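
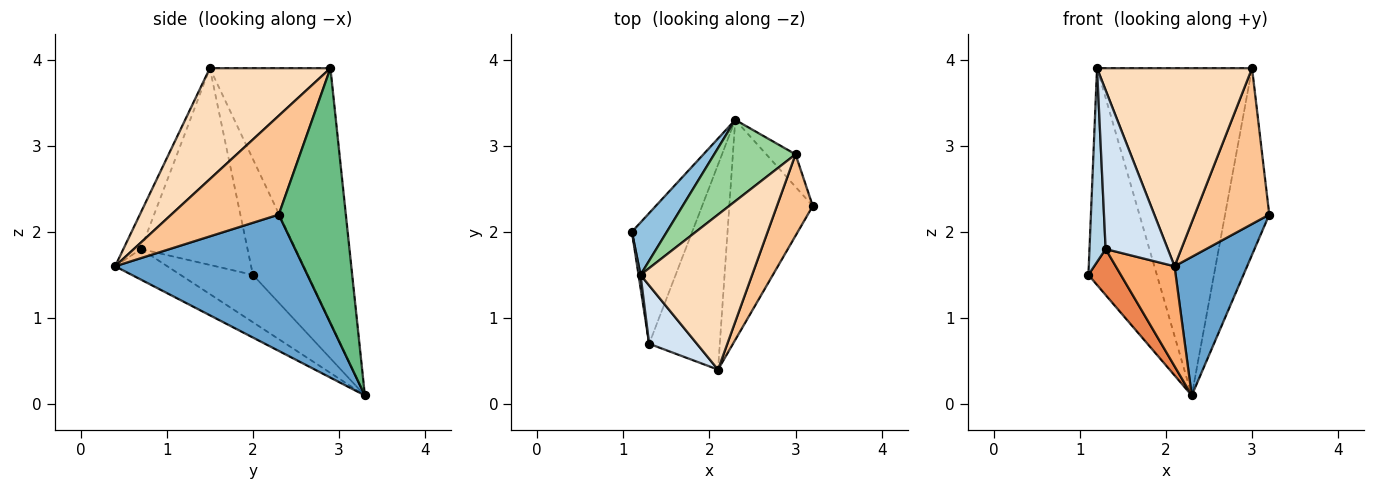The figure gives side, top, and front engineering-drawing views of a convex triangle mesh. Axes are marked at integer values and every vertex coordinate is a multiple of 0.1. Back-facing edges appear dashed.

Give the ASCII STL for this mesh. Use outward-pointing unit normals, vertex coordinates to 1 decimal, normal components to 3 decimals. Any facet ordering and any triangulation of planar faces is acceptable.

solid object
 facet normal 0.810 -0.312 -0.496
  outer loop
   vertex 2.3 3.3 0.1
   vertex 3.2 2.3 2.2
   vertex 2.1 0.4 1.6
  endloop
 endfacet
 facet normal -0.614 0.767 0.185
  outer loop
   vertex 1.2 1.5 3.9
   vertex 2.3 3.3 0.1
   vertex 1.1 2.0 1.5
  endloop
 endfacet
 facet normal -0.989 -0.150 0.010
  outer loop
   vertex 1.3 0.7 1.8
   vertex 1.2 1.5 3.9
   vertex 1.1 2.0 1.5
  endloop
 endfacet
 facet normal -0.257 -0.907 0.333
  outer loop
   vertex 1.3 0.7 1.8
   vertex 2.1 0.4 1.6
   vertex 1.2 1.5 3.9
  endloop
 endfacet
 facet normal -0.595 -0.267 -0.758
  outer loop
   vertex 1.3 0.7 1.8
   vertex 1.1 2.0 1.5
   vertex 2.3 3.3 0.1
  endloop
 endfacet
 facet normal -0.363 -0.408 -0.838
  outer loop
   vertex 1.3 0.7 1.8
   vertex 2.3 3.3 0.1
   vertex 2.1 0.4 1.6
  endloop
 endfacet
 facet normal 0.788 -0.546 0.285
  outer loop
   vertex 3.0 2.9 3.9
   vertex 2.1 0.4 1.6
   vertex 3.2 2.3 2.2
  endloop
 endfacet
 facet normal 0.522 -0.672 0.526
  outer loop
   vertex 3.0 2.9 3.9
   vertex 1.2 1.5 3.9
   vertex 2.1 0.4 1.6
  endloop
 endfacet
 facet normal 0.831 0.548 -0.095
  outer loop
   vertex 3.0 2.9 3.9
   vertex 3.2 2.3 2.2
   vertex 2.3 3.3 0.1
  endloop
 endfacet
 facet normal -0.602 0.775 0.193
  outer loop
   vertex 3.0 2.9 3.9
   vertex 2.3 3.3 0.1
   vertex 1.2 1.5 3.9
  endloop
 endfacet
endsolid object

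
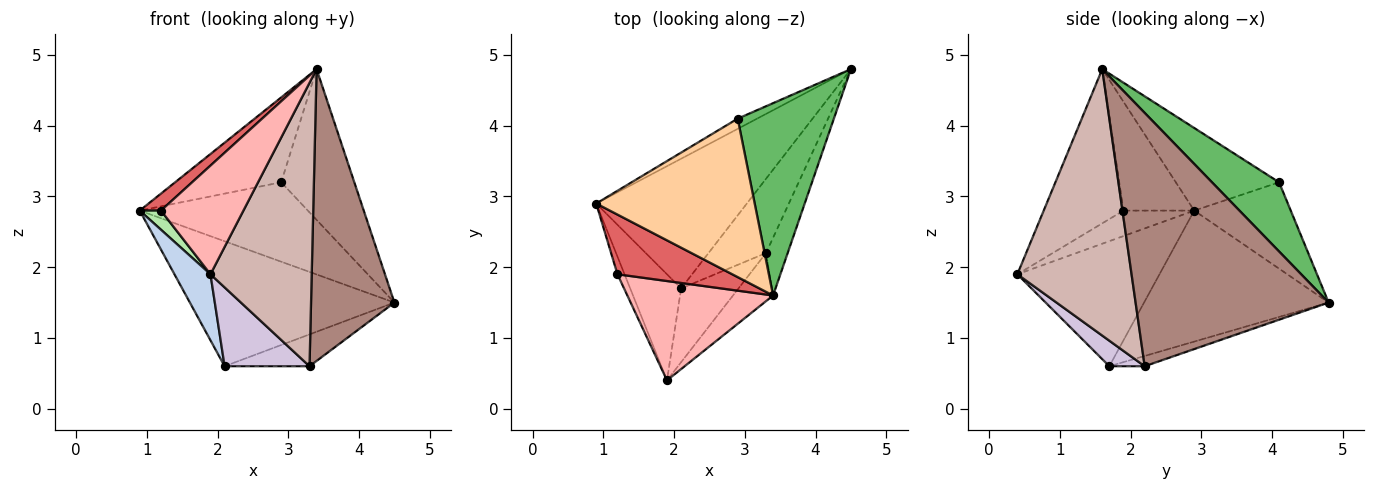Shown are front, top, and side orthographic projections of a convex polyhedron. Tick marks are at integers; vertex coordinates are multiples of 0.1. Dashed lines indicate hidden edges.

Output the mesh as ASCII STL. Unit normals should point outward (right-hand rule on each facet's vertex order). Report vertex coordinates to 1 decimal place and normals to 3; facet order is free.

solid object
 facet normal -0.531 0.588 -0.610
  outer loop
   vertex 2.1 1.7 0.6
   vertex 0.9 2.9 2.8
   vertex 4.5 4.8 1.5
  endloop
 endfacet
 facet normal -0.902 -0.228 -0.367
  outer loop
   vertex 2.1 1.7 0.6
   vertex 1.9 0.4 1.9
   vertex 0.9 2.9 2.8
  endloop
 endfacet
 facet normal -0.495 0.862 -0.111
  outer loop
   vertex 2.9 4.1 3.2
   vertex 4.5 4.8 1.5
   vertex 0.9 2.9 2.8
  endloop
 endfacet
 facet normal -0.418 0.429 0.801
  outer loop
   vertex 2.9 4.1 3.2
   vertex 0.9 2.9 2.8
   vertex 3.4 1.6 4.8
  endloop
 endfacet
 facet normal 0.493 0.537 0.685
  outer loop
   vertex 2.9 4.1 3.2
   vertex 3.4 1.6 4.8
   vertex 4.5 4.8 1.5
  endloop
 endfacet
 facet normal -0.926 -0.278 -0.257
  outer loop
   vertex 1.2 1.9 2.8
   vertex 0.9 2.9 2.8
   vertex 1.9 0.4 1.9
  endloop
 endfacet
 facet normal -0.674 -0.202 0.711
  outer loop
   vertex 1.2 1.9 2.8
   vertex 3.4 1.6 4.8
   vertex 0.9 2.9 2.8
  endloop
 endfacet
 facet normal -0.581 -0.601 0.549
  outer loop
   vertex 1.2 1.9 2.8
   vertex 1.9 0.4 1.9
   vertex 3.4 1.6 4.8
  endloop
 endfacet
 facet normal -0.162 0.389 -0.907
  outer loop
   vertex 3.3 2.2 0.6
   vertex 2.1 1.7 0.6
   vertex 4.5 4.8 1.5
  endloop
 endfacet
 facet normal 0.291 -0.699 -0.654
  outer loop
   vertex 3.3 2.2 0.6
   vertex 1.9 0.4 1.9
   vertex 2.1 1.7 0.6
  endloop
 endfacet
 facet normal 0.915 -0.395 -0.078
  outer loop
   vertex 3.3 2.2 0.6
   vertex 4.5 4.8 1.5
   vertex 3.4 1.6 4.8
  endloop
 endfacet
 facet normal 0.744 -0.659 -0.112
  outer loop
   vertex 3.3 2.2 0.6
   vertex 3.4 1.6 4.8
   vertex 1.9 0.4 1.9
  endloop
 endfacet
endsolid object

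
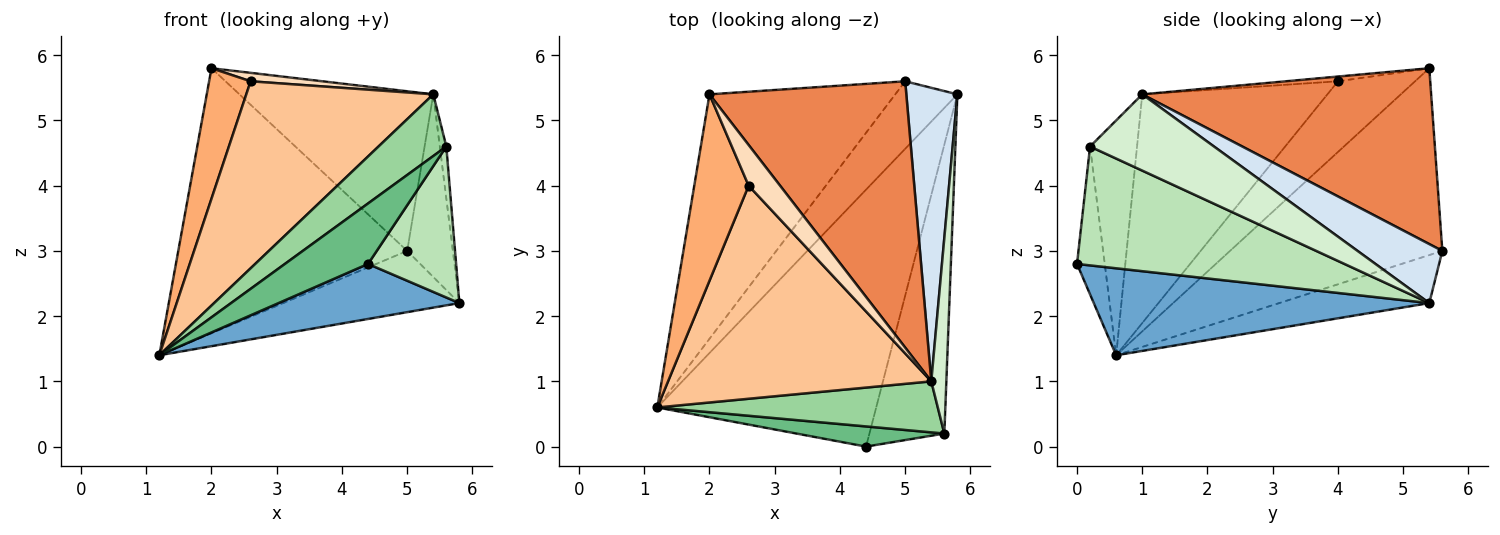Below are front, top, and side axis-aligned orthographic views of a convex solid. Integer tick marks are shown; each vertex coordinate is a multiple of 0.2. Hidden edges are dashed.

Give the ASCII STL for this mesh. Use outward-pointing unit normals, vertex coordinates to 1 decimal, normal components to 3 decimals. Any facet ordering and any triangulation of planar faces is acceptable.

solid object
 facet normal 0.362 -0.195 -0.911
  outer loop
   vertex 4.4 0.0 2.8
   vertex 1.2 0.6 1.4
   vertex 5.8 5.4 2.2
  endloop
 endfacet
 facet normal -0.497 0.583 -0.643
  outer loop
   vertex 5.0 5.6 3.0
   vertex 5.8 5.4 2.2
   vertex 1.2 0.6 1.4
  endloop
 endfacet
 facet normal -0.563 0.607 -0.560
  outer loop
   vertex 5.0 5.6 3.0
   vertex 1.2 0.6 1.4
   vertex 2.0 5.4 5.8
  endloop
 endfacet
 facet normal 0.700 0.377 0.606
  outer loop
   vertex 5.0 5.6 3.0
   vertex 5.4 1.0 5.4
   vertex 5.8 5.4 2.2
  endloop
 endfacet
 facet normal 0.608 0.408 0.681
  outer loop
   vertex 5.0 5.6 3.0
   vertex 2.0 5.4 5.8
   vertex 5.4 1.0 5.4
  endloop
 endfacet
 facet normal -0.729 -0.393 0.561
  outer loop
   vertex 2.6 4.0 5.6
   vertex 2.0 5.4 5.8
   vertex 1.2 0.6 1.4
  endloop
 endfacet
 facet normal -0.547 -0.552 0.629
  outer loop
   vertex 2.6 4.0 5.6
   vertex 1.2 0.6 1.4
   vertex 5.4 1.0 5.4
  endloop
 endfacet
 facet normal -0.146 -0.201 0.969
  outer loop
   vertex 2.6 4.0 5.6
   vertex 5.4 1.0 5.4
   vertex 2.0 5.4 5.8
  endloop
 endfacet
 facet normal -0.302 -0.905 0.302
  outer loop
   vertex 5.6 0.2 4.6
   vertex 1.2 0.6 1.4
   vertex 4.4 0.0 2.8
  endloop
 endfacet
 facet normal -0.471 -0.680 0.562
  outer loop
   vertex 5.6 0.2 4.6
   vertex 5.4 1.0 5.4
   vertex 1.2 0.6 1.4
  endloop
 endfacet
 facet normal 0.815 -0.268 -0.514
  outer loop
   vertex 5.6 0.2 4.6
   vertex 4.4 0.0 2.8
   vertex 5.8 5.4 2.2
  endloop
 endfacet
 facet normal 0.980 0.052 0.193
  outer loop
   vertex 5.6 0.2 4.6
   vertex 5.8 5.4 2.2
   vertex 5.4 1.0 5.4
  endloop
 endfacet
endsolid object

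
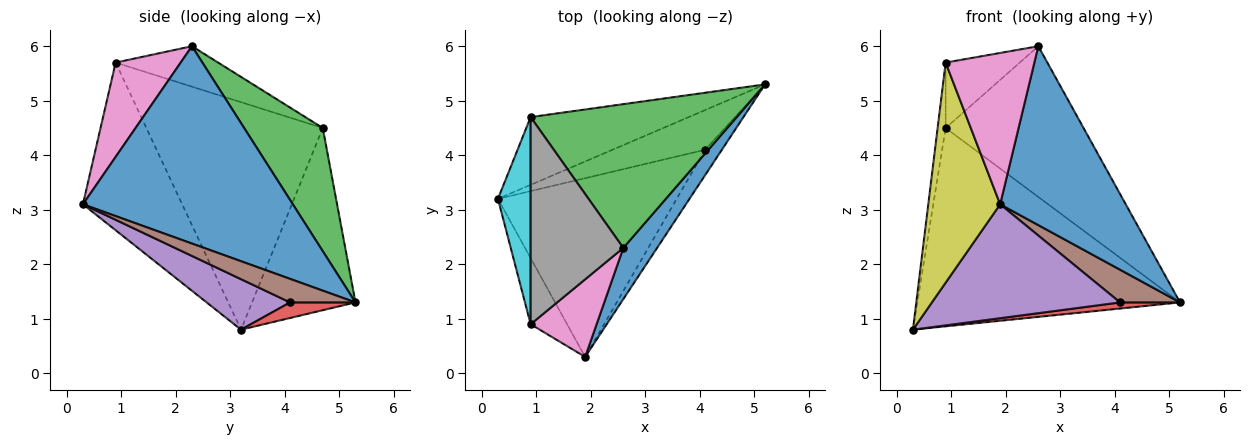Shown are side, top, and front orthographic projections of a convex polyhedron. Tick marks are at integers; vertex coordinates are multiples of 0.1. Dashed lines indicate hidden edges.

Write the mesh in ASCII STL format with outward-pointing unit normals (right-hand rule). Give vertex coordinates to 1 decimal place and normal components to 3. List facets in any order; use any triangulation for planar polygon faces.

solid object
 facet normal 0.849 -0.508 0.145
  outer loop
   vertex 2.6 2.3 6.0
   vertex 1.9 0.3 3.1
   vertex 5.2 5.3 1.3
  endloop
 endfacet
 facet normal -0.349 0.887 -0.303
  outer loop
   vertex 0.9 4.7 4.5
   vertex 5.2 5.3 1.3
   vertex 0.3 3.2 0.8
  endloop
 endfacet
 facet normal 0.381 0.669 0.638
  outer loop
   vertex 0.9 4.7 4.5
   vertex 2.6 2.3 6.0
   vertex 5.2 5.3 1.3
  endloop
 endfacet
 facet normal 0.164 -0.150 -0.975
  outer loop
   vertex 4.1 4.1 1.3
   vertex 0.3 3.2 0.8
   vertex 5.2 5.3 1.3
  endloop
 endfacet
 facet normal 0.232 -0.523 -0.820
  outer loop
   vertex 4.1 4.1 1.3
   vertex 1.9 0.3 3.1
   vertex 0.3 3.2 0.8
  endloop
 endfacet
 facet normal 0.653 -0.598 -0.465
  outer loop
   vertex 4.1 4.1 1.3
   vertex 5.2 5.3 1.3
   vertex 1.9 0.3 3.1
  endloop
 endfacet
 facet normal 0.546 -0.745 0.382
  outer loop
   vertex 0.9 0.9 5.7
   vertex 1.9 0.3 3.1
   vertex 2.6 2.3 6.0
  endloop
 endfacet
 facet normal -0.384 0.278 0.880
  outer loop
   vertex 0.9 0.9 5.7
   vertex 2.6 2.3 6.0
   vertex 0.9 4.7 4.5
  endloop
 endfacet
 facet normal -0.798 -0.578 -0.173
  outer loop
   vertex 0.9 0.9 5.7
   vertex 0.3 3.2 0.8
   vertex 1.9 0.3 3.1
  endloop
 endfacet
 facet normal -0.989 0.045 0.142
  outer loop
   vertex 0.9 0.9 5.7
   vertex 0.9 4.7 4.5
   vertex 0.3 3.2 0.8
  endloop
 endfacet
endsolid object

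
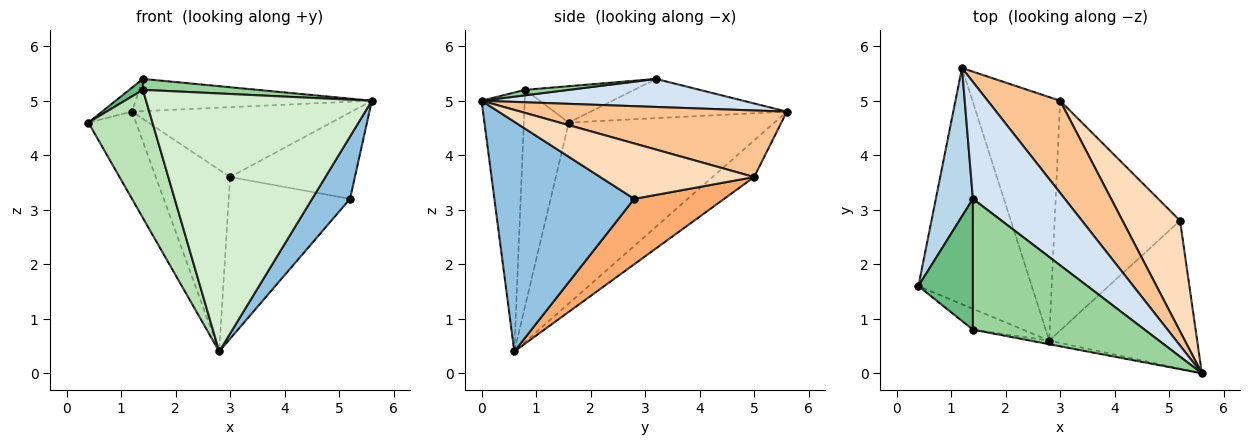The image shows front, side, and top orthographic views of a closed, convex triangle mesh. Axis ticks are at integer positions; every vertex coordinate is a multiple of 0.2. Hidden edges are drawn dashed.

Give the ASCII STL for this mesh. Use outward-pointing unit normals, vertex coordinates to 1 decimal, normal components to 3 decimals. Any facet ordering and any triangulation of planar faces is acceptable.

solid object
 facet normal -0.832 0.192 -0.521
  outer loop
   vertex 2.8 0.6 0.4
   vertex 0.4 1.6 4.6
   vertex 1.2 5.6 4.8
  endloop
 endfacet
 facet normal 0.820 -0.222 -0.528
  outer loop
   vertex 5.2 2.8 3.2
   vertex 5.6 0.0 5.0
   vertex 2.8 0.6 0.4
  endloop
 endfacet
 facet normal -0.723 0.110 0.682
  outer loop
   vertex 1.4 3.2 5.4
   vertex 1.2 5.6 4.8
   vertex 0.4 1.6 4.6
  endloop
 endfacet
 facet normal 0.282 0.255 0.925
  outer loop
   vertex 1.4 3.2 5.4
   vertex 5.6 0.0 5.0
   vertex 1.2 5.6 4.8
  endloop
 endfacet
 facet normal -0.318 0.567 -0.760
  outer loop
   vertex 3.0 5.0 3.6
   vertex 2.8 0.6 0.4
   vertex 1.2 5.6 4.8
  endloop
 endfacet
 facet normal 0.392 0.529 -0.752
  outer loop
   vertex 3.0 5.0 3.6
   vertex 5.2 2.8 3.2
   vertex 2.8 0.6 0.4
  endloop
 endfacet
 facet normal 0.591 0.487 0.643
  outer loop
   vertex 3.0 5.0 3.6
   vertex 1.2 5.6 4.8
   vertex 5.6 0.0 5.0
  endloop
 endfacet
 facet normal 0.604 0.490 0.628
  outer loop
   vertex 3.0 5.0 3.6
   vertex 5.6 0.0 5.0
   vertex 5.2 2.8 3.2
  endloop
 endfacet
 facet normal -0.553 -0.069 0.830
  outer loop
   vertex 1.4 0.8 5.2
   vertex 1.4 3.2 5.4
   vertex 0.4 1.6 4.6
  endloop
 endfacet
 facet normal 0.032 -0.083 0.996
  outer loop
   vertex 1.4 0.8 5.2
   vertex 5.6 0.0 5.0
   vertex 1.4 3.2 5.4
  endloop
 endfacet
 facet normal -0.570 -0.811 -0.132
  outer loop
   vertex 1.4 0.8 5.2
   vertex 0.4 1.6 4.6
   vertex 2.8 0.6 0.4
  endloop
 endfacet
 facet normal -0.188 -0.982 -0.014
  outer loop
   vertex 1.4 0.8 5.2
   vertex 2.8 0.6 0.4
   vertex 5.6 0.0 5.0
  endloop
 endfacet
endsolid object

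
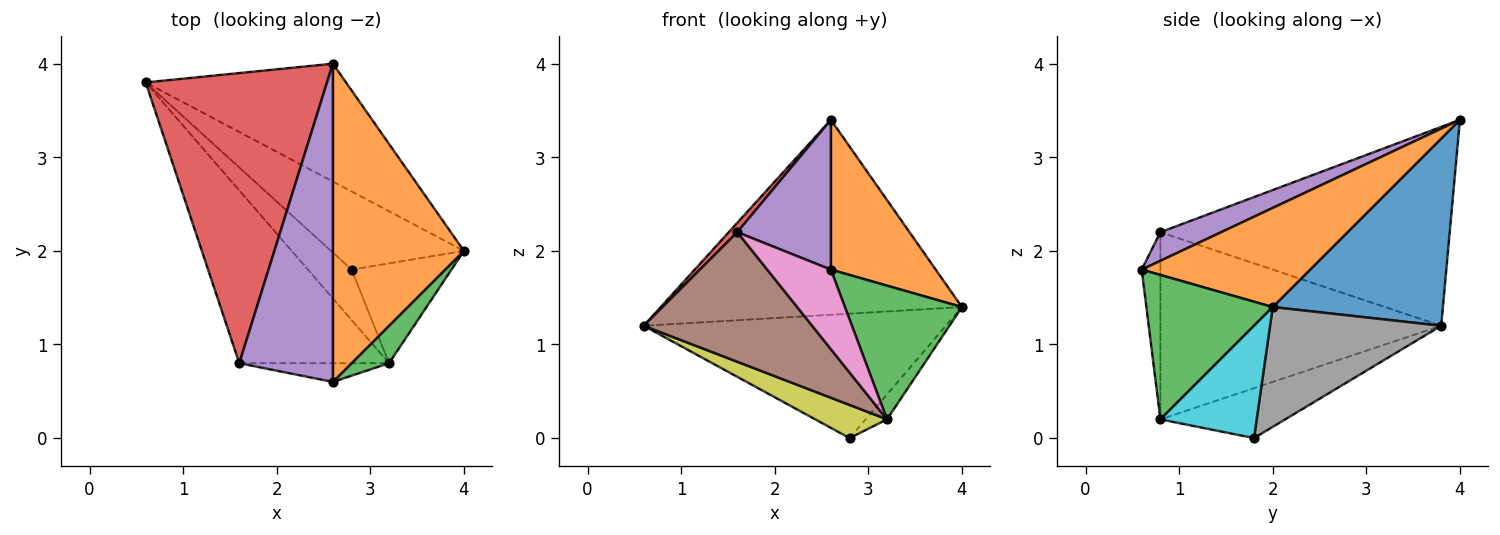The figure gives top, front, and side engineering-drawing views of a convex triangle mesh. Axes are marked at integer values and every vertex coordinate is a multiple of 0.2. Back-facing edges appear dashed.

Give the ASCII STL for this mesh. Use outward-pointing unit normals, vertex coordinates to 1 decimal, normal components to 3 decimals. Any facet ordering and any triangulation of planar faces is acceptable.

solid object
 facet normal 0.435 0.770 -0.466
  outer loop
   vertex 2.6 4.0 3.4
   vertex 4.0 2.0 1.4
   vertex 0.6 3.8 1.2
  endloop
 endfacet
 facet normal 0.565 -0.351 0.747
  outer loop
   vertex 2.6 4.0 3.4
   vertex 2.6 0.6 1.8
   vertex 4.0 2.0 1.4
  endloop
 endfacet
 facet normal 0.721 -0.667 0.187
  outer loop
   vertex 3.2 0.8 0.2
   vertex 4.0 2.0 1.4
   vertex 2.6 0.6 1.8
  endloop
 endfacet
 facet normal -0.739 -0.022 0.674
  outer loop
   vertex 1.6 0.8 2.2
   vertex 2.6 4.0 3.4
   vertex 0.6 3.8 1.2
  endloop
 endfacet
 facet normal 0.267 -0.410 0.872
  outer loop
   vertex 1.6 0.8 2.2
   vertex 2.6 0.6 1.8
   vertex 2.6 4.0 3.4
  endloop
 endfacet
 facet normal -0.707 -0.424 -0.566
  outer loop
   vertex 1.6 0.8 2.2
   vertex 0.6 3.8 1.2
   vertex 3.2 0.8 0.2
  endloop
 endfacet
 facet normal -0.275 -0.936 -0.220
  outer loop
   vertex 1.6 0.8 2.2
   vertex 3.2 0.8 0.2
   vertex 2.6 0.6 1.8
  endloop
 endfacet
 facet normal 0.432 0.763 -0.480
  outer loop
   vertex 2.8 1.8 0.0
   vertex 0.6 3.8 1.2
   vertex 4.0 2.0 1.4
  endloop
 endfacet
 facet normal -0.691 -0.397 -0.604
  outer loop
   vertex 2.8 1.8 0.0
   vertex 3.2 0.8 0.2
   vertex 0.6 3.8 1.2
  endloop
 endfacet
 facet normal 0.737 0.164 -0.655
  outer loop
   vertex 2.8 1.8 0.0
   vertex 4.0 2.0 1.4
   vertex 3.2 0.8 0.2
  endloop
 endfacet
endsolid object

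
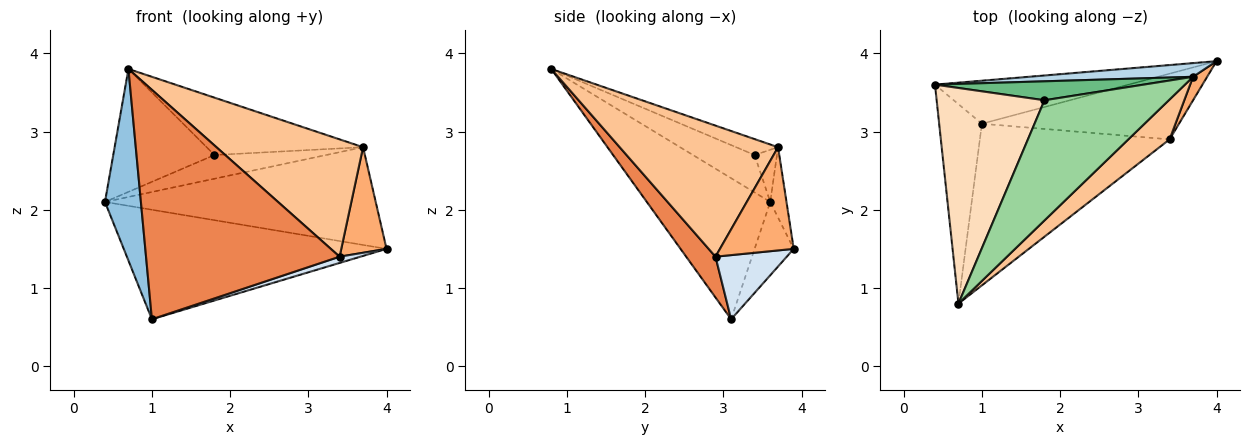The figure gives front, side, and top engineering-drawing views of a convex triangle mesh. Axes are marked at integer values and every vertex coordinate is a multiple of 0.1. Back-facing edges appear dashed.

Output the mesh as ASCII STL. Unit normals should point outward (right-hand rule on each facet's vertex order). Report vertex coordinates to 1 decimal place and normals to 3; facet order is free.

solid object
 facet normal -0.137 0.922 -0.362
  outer loop
   vertex 1.0 3.1 0.6
   vertex 0.4 3.6 2.1
   vertex 4.0 3.9 1.5
  endloop
 endfacet
 facet normal -0.922 -0.268 -0.279
  outer loop
   vertex 1.0 3.1 0.6
   vertex 0.7 0.8 3.8
   vertex 0.4 3.6 2.1
  endloop
 endfacet
 facet normal -0.059 0.989 0.138
  outer loop
   vertex 3.7 3.7 2.8
   vertex 4.0 3.9 1.5
   vertex 0.4 3.6 2.1
  endloop
 endfacet
 facet normal 0.308 -0.090 -0.947
  outer loop
   vertex 3.4 2.9 1.4
   vertex 1.0 3.1 0.6
   vertex 4.0 3.9 1.5
  endloop
 endfacet
 facet normal 0.123 -0.811 -0.572
  outer loop
   vertex 3.4 2.9 1.4
   vertex 0.7 0.8 3.8
   vertex 1.0 3.1 0.6
  endloop
 endfacet
 facet normal 0.847 -0.520 0.115
  outer loop
   vertex 3.4 2.9 1.4
   vertex 4.0 3.9 1.5
   vertex 3.7 3.7 2.8
  endloop
 endfacet
 facet normal 0.715 -0.662 0.225
  outer loop
   vertex 3.4 2.9 1.4
   vertex 3.7 3.7 2.8
   vertex 0.7 0.8 3.8
  endloop
 endfacet
 facet normal -0.289 0.474 0.832
  outer loop
   vertex 1.8 3.4 2.7
   vertex 0.4 3.6 2.1
   vertex 0.7 0.8 3.8
  endloop
 endfacet
 facet normal -0.154 0.772 0.617
  outer loop
   vertex 1.8 3.4 2.7
   vertex 3.7 3.7 2.8
   vertex 0.4 3.6 2.1
  endloop
 endfacet
 facet normal -0.115 0.428 0.897
  outer loop
   vertex 1.8 3.4 2.7
   vertex 0.7 0.8 3.8
   vertex 3.7 3.7 2.8
  endloop
 endfacet
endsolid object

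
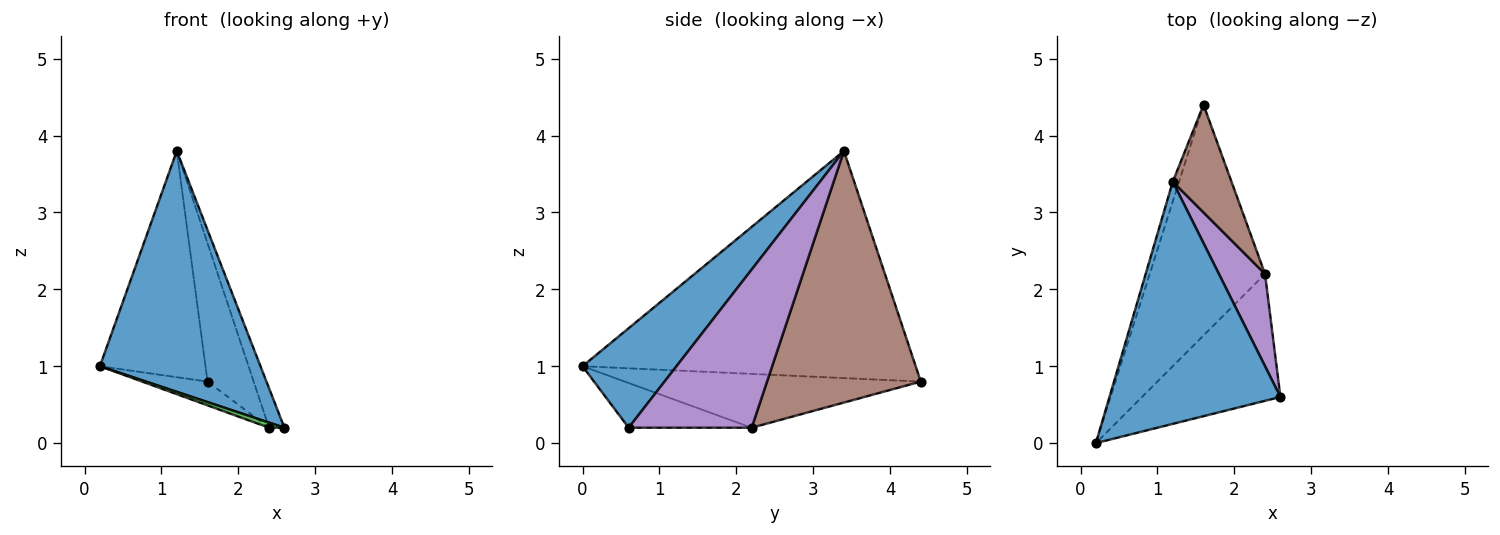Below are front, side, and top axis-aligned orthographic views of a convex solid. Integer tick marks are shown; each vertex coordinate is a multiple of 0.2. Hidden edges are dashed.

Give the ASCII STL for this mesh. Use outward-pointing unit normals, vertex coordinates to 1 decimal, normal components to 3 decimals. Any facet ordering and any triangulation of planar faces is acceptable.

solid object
 facet normal 0.381 -0.652 0.655
  outer loop
   vertex 1.2 3.4 3.8
   vertex 0.2 0.0 1.0
   vertex 2.6 0.6 0.2
  endloop
 endfacet
 facet normal -0.953 0.302 -0.026
  outer loop
   vertex 1.2 3.4 3.8
   vertex 1.6 4.4 0.8
   vertex 0.2 0.0 1.0
  endloop
 endfacet
 facet normal -0.307 -0.038 -0.951
  outer loop
   vertex 2.4 2.2 0.2
   vertex 2.6 0.6 0.2
   vertex 0.2 0.0 1.0
  endloop
 endfacet
 facet normal -0.421 0.093 -0.902
  outer loop
   vertex 2.4 2.2 0.2
   vertex 0.2 0.0 1.0
   vertex 1.6 4.4 0.8
  endloop
 endfacet
 facet normal 0.953 0.119 0.278
  outer loop
   vertex 2.4 2.2 0.2
   vertex 1.2 3.4 3.8
   vertex 2.6 0.6 0.2
  endloop
 endfacet
 facet normal 0.935 0.280 0.218
  outer loop
   vertex 2.4 2.2 0.2
   vertex 1.6 4.4 0.8
   vertex 1.2 3.4 3.8
  endloop
 endfacet
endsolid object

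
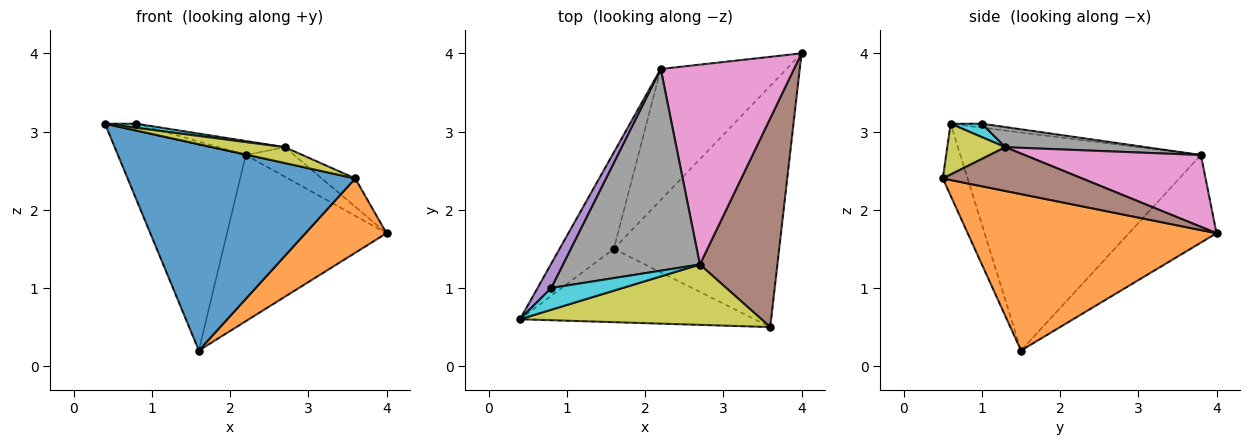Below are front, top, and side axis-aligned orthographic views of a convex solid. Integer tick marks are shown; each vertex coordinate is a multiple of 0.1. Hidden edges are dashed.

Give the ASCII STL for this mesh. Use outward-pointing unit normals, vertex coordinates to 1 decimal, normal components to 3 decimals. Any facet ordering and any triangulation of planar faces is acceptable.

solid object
 facet normal -0.102 -0.937 -0.333
  outer loop
   vertex 1.6 1.5 0.2
   vertex 3.6 0.5 2.4
   vertex 0.4 0.6 3.1
  endloop
 endfacet
 facet normal 0.671 -0.218 -0.709
  outer loop
   vertex 1.6 1.5 0.2
   vertex 4.0 4.0 1.7
   vertex 3.6 0.5 2.4
  endloop
 endfacet
 facet normal -0.862 0.458 -0.215
  outer loop
   vertex 2.2 3.8 2.7
   vertex 1.6 1.5 0.2
   vertex 0.4 0.6 3.1
  endloop
 endfacet
 facet normal -0.396 0.721 -0.568
  outer loop
   vertex 2.2 3.8 2.7
   vertex 4.0 4.0 1.7
   vertex 1.6 1.5 0.2
  endloop
 endfacet
 facet normal -0.265 0.265 0.927
  outer loop
   vertex 0.8 1.0 3.1
   vertex 2.2 3.8 2.7
   vertex 0.4 0.6 3.1
  endloop
 endfacet
 facet normal 0.488 0.117 0.865
  outer loop
   vertex 2.7 1.3 2.8
   vertex 3.6 0.5 2.4
   vertex 4.0 4.0 1.7
  endloop
 endfacet
 facet normal 0.471 0.129 0.873
  outer loop
   vertex 2.7 1.3 2.8
   vertex 4.0 4.0 1.7
   vertex 2.2 3.8 2.7
  endloop
 endfacet
 facet normal 0.145 0.068 0.987
  outer loop
   vertex 2.7 1.3 2.8
   vertex 2.2 3.8 2.7
   vertex 0.8 1.0 3.1
  endloop
 endfacet
 facet normal 0.200 -0.249 0.948
  outer loop
   vertex 2.7 1.3 2.8
   vertex 0.4 0.6 3.1
   vertex 3.6 0.5 2.4
  endloop
 endfacet
 facet normal 0.181 -0.181 0.967
  outer loop
   vertex 2.7 1.3 2.8
   vertex 0.8 1.0 3.1
   vertex 0.4 0.6 3.1
  endloop
 endfacet
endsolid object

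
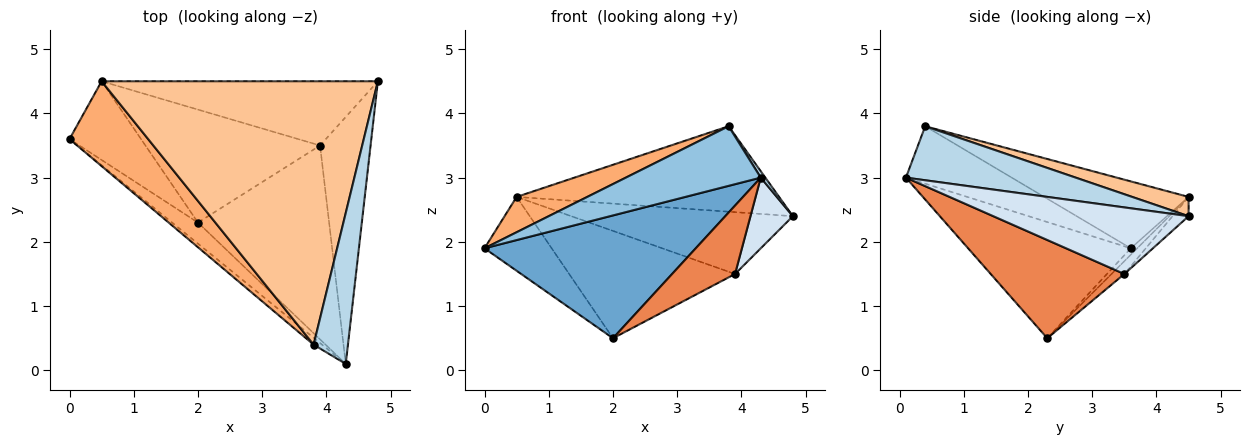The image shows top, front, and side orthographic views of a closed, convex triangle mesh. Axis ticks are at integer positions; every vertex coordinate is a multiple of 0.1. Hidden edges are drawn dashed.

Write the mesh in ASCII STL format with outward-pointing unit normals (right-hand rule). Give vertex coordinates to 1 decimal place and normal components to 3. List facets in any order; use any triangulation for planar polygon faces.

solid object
 facet normal -0.605 -0.785 -0.135
  outer loop
   vertex 2.0 2.3 0.5
   vertex 4.3 0.1 3.0
   vertex 0.0 3.6 1.9
  endloop
 endfacet
 facet normal -0.615 -0.784 -0.090
  outer loop
   vertex 3.8 0.4 3.8
   vertex 0.0 3.6 1.9
   vertex 4.3 0.1 3.0
  endloop
 endfacet
 facet normal 0.844 -0.023 0.536
  outer loop
   vertex 3.8 0.4 3.8
   vertex 4.3 0.1 3.0
   vertex 4.8 4.5 2.4
  endloop
 endfacet
 facet normal 0.785 -0.170 -0.596
  outer loop
   vertex 3.9 3.5 1.5
   vertex 4.8 4.5 2.4
   vertex 4.3 0.1 3.0
  endloop
 endfacet
 facet normal 0.577 -0.272 -0.770
  outer loop
   vertex 3.9 3.5 1.5
   vertex 4.3 0.1 3.0
   vertex 2.0 2.3 0.5
  endloop
 endfacet
 facet normal -0.618 -0.302 0.726
  outer loop
   vertex 0.5 4.5 2.7
   vertex 0.0 3.6 1.9
   vertex 3.8 0.4 3.8
  endloop
 endfacet
 facet normal 0.066 0.308 0.949
  outer loop
   vertex 0.5 4.5 2.7
   vertex 3.8 0.4 3.8
   vertex 4.8 4.5 2.4
  endloop
 endfacet
 facet normal -0.050 0.693 -0.719
  outer loop
   vertex 0.5 4.5 2.7
   vertex 4.8 4.5 2.4
   vertex 3.9 3.5 1.5
  endloop
 endfacet
 facet normal -0.065 0.683 -0.728
  outer loop
   vertex 0.5 4.5 2.7
   vertex 2.0 2.3 0.5
   vertex 0.0 3.6 1.9
  endloop
 endfacet
 facet normal -0.053 0.688 -0.724
  outer loop
   vertex 0.5 4.5 2.7
   vertex 3.9 3.5 1.5
   vertex 2.0 2.3 0.5
  endloop
 endfacet
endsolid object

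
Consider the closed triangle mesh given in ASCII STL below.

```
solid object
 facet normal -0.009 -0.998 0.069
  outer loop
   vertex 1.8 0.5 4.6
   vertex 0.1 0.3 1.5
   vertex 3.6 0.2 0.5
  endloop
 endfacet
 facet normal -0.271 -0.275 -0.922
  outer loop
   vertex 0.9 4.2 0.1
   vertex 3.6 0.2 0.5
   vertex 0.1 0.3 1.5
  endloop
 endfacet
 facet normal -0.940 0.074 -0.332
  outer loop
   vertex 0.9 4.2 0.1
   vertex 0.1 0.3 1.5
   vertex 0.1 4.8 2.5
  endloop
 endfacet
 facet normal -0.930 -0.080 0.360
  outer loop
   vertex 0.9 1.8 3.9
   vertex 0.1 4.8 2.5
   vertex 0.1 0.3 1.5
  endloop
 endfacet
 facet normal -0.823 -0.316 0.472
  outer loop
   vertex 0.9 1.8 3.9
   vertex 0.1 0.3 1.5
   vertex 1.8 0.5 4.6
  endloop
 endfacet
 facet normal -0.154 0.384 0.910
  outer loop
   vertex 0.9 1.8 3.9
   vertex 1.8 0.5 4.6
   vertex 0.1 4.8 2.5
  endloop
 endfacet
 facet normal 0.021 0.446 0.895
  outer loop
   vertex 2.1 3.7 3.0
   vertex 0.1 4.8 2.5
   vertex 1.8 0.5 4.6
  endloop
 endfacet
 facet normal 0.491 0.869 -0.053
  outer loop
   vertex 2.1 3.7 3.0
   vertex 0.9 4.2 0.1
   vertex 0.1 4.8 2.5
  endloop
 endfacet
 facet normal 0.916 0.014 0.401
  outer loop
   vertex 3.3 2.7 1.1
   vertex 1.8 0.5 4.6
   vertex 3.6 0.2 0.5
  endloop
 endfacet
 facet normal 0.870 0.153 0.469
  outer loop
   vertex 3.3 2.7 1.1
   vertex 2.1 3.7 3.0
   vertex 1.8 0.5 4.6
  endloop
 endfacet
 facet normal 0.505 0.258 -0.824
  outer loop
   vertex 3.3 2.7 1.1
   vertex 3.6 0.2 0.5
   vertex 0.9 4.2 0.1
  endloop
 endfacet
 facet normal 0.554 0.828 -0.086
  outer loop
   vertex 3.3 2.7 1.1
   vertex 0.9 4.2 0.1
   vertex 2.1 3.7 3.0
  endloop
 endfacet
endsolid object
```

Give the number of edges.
18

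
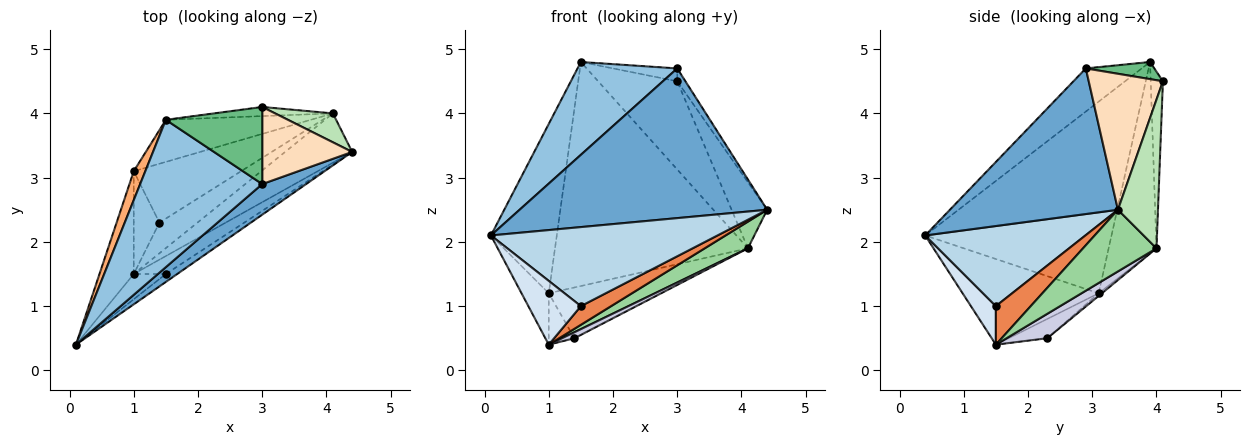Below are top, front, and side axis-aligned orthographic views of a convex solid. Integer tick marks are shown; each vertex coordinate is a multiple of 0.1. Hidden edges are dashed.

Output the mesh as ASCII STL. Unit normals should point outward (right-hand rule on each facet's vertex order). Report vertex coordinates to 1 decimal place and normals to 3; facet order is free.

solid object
 facet normal 0.554 -0.816 0.167
  outer loop
   vertex 3.0 2.9 4.7
   vertex 0.1 0.4 2.1
   vertex 4.4 3.4 2.5
  endloop
 endfacet
 facet normal -0.286 -0.511 0.811
  outer loop
   vertex 3.0 2.9 4.7
   vertex 1.5 3.9 4.8
   vertex 0.1 0.4 2.1
  endloop
 endfacet
 facet normal 0.575 -0.814 -0.082
  outer loop
   vertex 1.5 1.5 1.0
   vertex 4.4 3.4 2.5
   vertex 0.1 0.4 2.1
  endloop
 endfacet
 facet normal 0.404 -0.851 -0.337
  outer loop
   vertex 1.5 1.5 1.0
   vertex 0.1 0.4 2.1
   vertex 1.0 1.5 0.4
  endloop
 endfacet
 facet normal 0.639 -0.555 -0.533
  outer loop
   vertex 1.5 1.5 1.0
   vertex 1.0 1.5 0.4
   vertex 4.4 3.4 2.5
  endloop
 endfacet
 facet normal -0.941 0.333 0.057
  outer loop
   vertex 1.0 3.1 1.2
   vertex 0.1 0.4 2.1
   vertex 1.5 3.9 4.8
  endloop
 endfacet
 facet normal -0.913 0.183 -0.365
  outer loop
   vertex 1.0 3.1 1.2
   vertex 1.0 1.5 0.4
   vertex 0.1 0.4 2.1
  endloop
 endfacet
 facet normal 0.831 0.092 0.549
  outer loop
   vertex 3.0 4.1 4.5
   vertex 3.0 2.9 4.7
   vertex 4.4 3.4 2.5
  endloop
 endfacet
 facet normal 0.173 0.162 0.972
  outer loop
   vertex 3.0 4.1 4.5
   vertex 1.5 3.9 4.8
   vertex 3.0 2.9 4.7
  endloop
 endfacet
 facet normal 0.629 -0.370 -0.684
  outer loop
   vertex 4.1 4.0 1.9
   vertex 4.4 3.4 2.5
   vertex 1.0 1.5 0.4
  endloop
 endfacet
 facet normal 0.718 0.638 0.279
  outer loop
   vertex 4.1 4.0 1.9
   vertex 3.0 4.1 4.5
   vertex 4.4 3.4 2.5
  endloop
 endfacet
 facet normal -0.237 0.955 -0.179
  outer loop
   vertex 4.1 4.0 1.9
   vertex 1.0 3.1 1.2
   vertex 1.5 3.9 4.8
  endloop
 endfacet
 facet normal -0.151 0.983 -0.102
  outer loop
   vertex 4.1 4.0 1.9
   vertex 1.5 3.9 4.8
   vertex 3.0 4.1 4.5
  endloop
 endfacet
 facet normal -0.557 0.371 -0.743
  outer loop
   vertex 1.4 2.3 0.5
   vertex 1.0 1.5 0.4
   vertex 1.0 3.1 1.2
  endloop
 endfacet
 facet normal 0.533 -0.163 -0.830
  outer loop
   vertex 1.4 2.3 0.5
   vertex 4.1 4.0 1.9
   vertex 1.0 1.5 0.4
  endloop
 endfacet
 facet normal -0.019 0.653 -0.757
  outer loop
   vertex 1.4 2.3 0.5
   vertex 1.0 3.1 1.2
   vertex 4.1 4.0 1.9
  endloop
 endfacet
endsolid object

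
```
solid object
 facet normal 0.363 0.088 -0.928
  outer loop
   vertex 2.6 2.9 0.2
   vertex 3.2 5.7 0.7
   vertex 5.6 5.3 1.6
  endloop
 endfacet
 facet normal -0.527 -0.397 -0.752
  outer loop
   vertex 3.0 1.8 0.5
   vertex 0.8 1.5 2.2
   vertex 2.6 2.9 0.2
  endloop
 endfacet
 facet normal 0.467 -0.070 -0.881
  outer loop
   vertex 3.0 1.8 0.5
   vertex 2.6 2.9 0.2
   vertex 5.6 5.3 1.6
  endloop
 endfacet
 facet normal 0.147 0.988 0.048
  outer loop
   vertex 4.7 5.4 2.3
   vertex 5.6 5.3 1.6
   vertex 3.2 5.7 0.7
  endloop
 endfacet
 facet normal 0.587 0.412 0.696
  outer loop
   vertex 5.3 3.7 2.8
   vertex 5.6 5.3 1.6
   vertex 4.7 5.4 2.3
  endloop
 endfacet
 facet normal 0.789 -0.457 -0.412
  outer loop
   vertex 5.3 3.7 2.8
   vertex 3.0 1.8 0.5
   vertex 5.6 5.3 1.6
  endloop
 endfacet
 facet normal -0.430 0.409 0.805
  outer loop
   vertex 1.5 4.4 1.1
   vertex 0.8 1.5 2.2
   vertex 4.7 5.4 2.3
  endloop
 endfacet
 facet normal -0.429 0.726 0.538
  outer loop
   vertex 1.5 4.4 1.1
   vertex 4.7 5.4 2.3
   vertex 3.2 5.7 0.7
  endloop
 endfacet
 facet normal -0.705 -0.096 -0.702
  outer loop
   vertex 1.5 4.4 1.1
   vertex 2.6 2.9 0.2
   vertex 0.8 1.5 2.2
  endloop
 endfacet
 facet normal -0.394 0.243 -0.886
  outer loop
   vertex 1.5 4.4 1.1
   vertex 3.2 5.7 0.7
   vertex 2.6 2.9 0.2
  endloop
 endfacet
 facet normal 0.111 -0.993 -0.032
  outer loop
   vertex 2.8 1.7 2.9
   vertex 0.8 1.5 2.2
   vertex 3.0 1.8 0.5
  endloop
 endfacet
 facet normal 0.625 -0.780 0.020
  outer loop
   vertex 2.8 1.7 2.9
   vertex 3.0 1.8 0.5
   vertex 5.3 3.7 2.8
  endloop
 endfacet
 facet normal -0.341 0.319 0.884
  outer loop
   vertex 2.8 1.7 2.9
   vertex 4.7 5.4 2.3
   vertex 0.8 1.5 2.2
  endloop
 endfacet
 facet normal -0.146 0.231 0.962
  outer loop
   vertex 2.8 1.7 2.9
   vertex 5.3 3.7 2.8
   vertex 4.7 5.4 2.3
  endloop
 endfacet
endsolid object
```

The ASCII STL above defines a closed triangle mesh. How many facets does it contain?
14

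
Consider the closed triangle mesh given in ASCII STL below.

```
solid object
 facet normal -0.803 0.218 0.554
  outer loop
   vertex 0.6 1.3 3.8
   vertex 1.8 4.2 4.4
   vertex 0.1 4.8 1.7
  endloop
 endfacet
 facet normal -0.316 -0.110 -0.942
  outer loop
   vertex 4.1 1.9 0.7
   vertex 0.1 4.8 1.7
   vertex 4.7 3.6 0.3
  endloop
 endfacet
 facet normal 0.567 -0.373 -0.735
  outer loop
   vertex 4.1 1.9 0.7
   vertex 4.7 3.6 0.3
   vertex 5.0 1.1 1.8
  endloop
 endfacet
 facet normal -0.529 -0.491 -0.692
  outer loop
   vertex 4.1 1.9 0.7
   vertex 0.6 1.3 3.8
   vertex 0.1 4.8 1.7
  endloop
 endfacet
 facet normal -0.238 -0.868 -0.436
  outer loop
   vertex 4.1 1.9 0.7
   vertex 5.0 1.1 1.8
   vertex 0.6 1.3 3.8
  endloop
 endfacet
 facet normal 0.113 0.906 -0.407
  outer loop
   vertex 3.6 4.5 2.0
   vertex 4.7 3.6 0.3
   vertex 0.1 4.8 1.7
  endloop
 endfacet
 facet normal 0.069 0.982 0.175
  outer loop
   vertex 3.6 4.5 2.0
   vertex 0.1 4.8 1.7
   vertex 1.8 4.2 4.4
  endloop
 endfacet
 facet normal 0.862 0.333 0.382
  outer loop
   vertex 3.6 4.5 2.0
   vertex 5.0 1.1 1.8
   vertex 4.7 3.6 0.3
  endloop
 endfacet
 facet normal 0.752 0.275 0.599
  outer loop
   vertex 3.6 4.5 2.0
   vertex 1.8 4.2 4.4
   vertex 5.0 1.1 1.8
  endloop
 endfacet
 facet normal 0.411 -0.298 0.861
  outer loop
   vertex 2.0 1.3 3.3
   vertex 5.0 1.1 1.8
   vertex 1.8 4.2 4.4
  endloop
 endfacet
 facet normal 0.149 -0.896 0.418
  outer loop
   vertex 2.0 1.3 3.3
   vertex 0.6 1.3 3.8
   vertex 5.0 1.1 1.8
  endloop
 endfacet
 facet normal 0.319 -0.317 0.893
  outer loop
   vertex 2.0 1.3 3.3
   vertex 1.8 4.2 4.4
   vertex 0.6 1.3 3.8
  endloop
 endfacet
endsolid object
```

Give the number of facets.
12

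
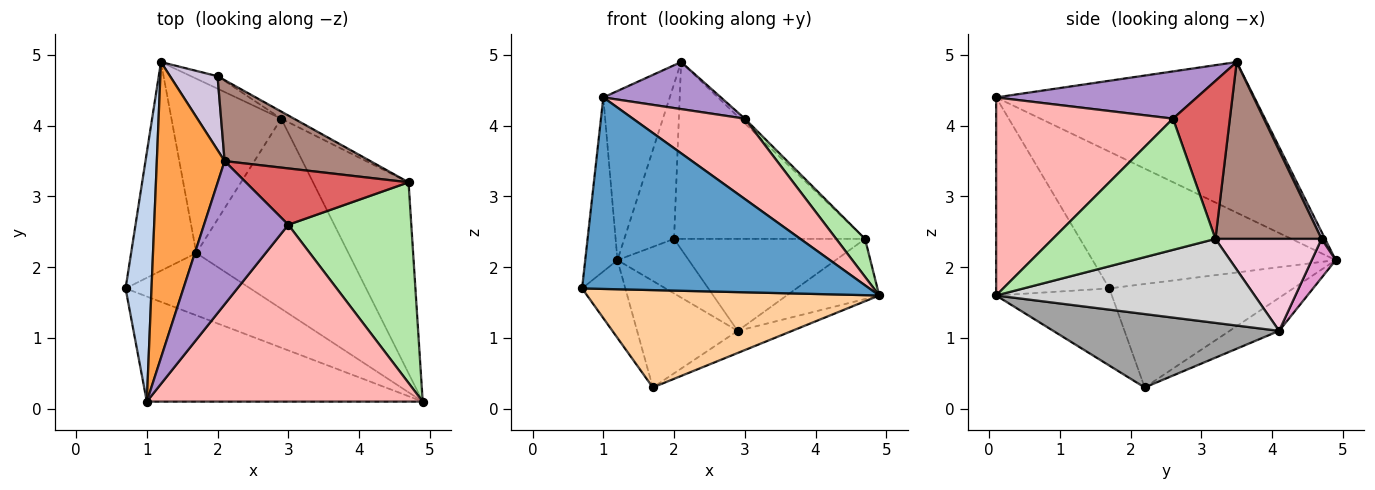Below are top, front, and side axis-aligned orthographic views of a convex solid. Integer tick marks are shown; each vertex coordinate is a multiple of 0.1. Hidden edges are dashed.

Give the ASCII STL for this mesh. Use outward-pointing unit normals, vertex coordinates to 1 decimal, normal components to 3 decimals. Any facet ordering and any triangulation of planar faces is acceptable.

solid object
 facet normal -0.326 -0.829 -0.455
  outer loop
   vertex 1.0 0.1 4.4
   vertex 0.7 1.7 1.7
   vertex 4.9 0.1 1.6
  endloop
 endfacet
 facet normal -0.974 0.129 0.185
  outer loop
   vertex 1.0 0.1 4.4
   vertex 1.2 4.9 2.1
   vertex 0.7 1.7 1.7
  endloop
 endfacet
 facet normal -0.888 0.228 0.400
  outer loop
   vertex 1.0 0.1 4.4
   vertex 2.1 3.5 4.9
   vertex 1.2 4.9 2.1
  endloop
 endfacet
 facet normal -0.317 -0.799 -0.511
  outer loop
   vertex 1.7 2.2 0.3
   vertex 4.9 0.1 1.6
   vertex 0.7 1.7 1.7
  endloop
 endfacet
 facet normal -0.830 0.195 -0.523
  outer loop
   vertex 1.7 2.2 0.3
   vertex 0.7 1.7 1.7
   vertex 1.2 4.9 2.1
  endloop
 endfacet
 facet normal 0.724 -0.128 0.678
  outer loop
   vertex 3.0 2.6 4.1
   vertex 4.9 0.1 1.6
   vertex 4.7 3.2 2.4
  endloop
 endfacet
 facet normal 0.695 0.059 0.716
  outer loop
   vertex 3.0 2.6 4.1
   vertex 4.7 3.2 2.4
   vertex 2.1 3.5 4.9
  endloop
 endfacet
 facet normal 0.547 -0.346 0.762
  outer loop
   vertex 3.0 2.6 4.1
   vertex 1.0 0.1 4.4
   vertex 4.9 0.1 1.6
  endloop
 endfacet
 facet normal 0.470 -0.275 0.839
  outer loop
   vertex 3.0 2.6 4.1
   vertex 2.1 3.5 4.9
   vertex 1.0 0.1 4.4
  endloop
 endfacet
 facet normal 0.064 0.901 0.430
  outer loop
   vertex 2.0 4.7 2.4
   vertex 1.2 4.9 2.1
   vertex 2.1 3.5 4.9
  endloop
 endfacet
 facet normal 0.451 0.812 0.372
  outer loop
   vertex 2.0 4.7 2.4
   vertex 2.1 3.5 4.9
   vertex 4.7 3.2 2.4
  endloop
 endfacet
 facet normal -0.249 0.505 -0.827
  outer loop
   vertex 2.9 4.1 1.1
   vertex 1.7 2.2 0.3
   vertex 1.2 4.9 2.1
  endloop
 endfacet
 facet normal 0.311 0.926 -0.212
  outer loop
   vertex 2.9 4.1 1.1
   vertex 1.2 4.9 2.1
   vertex 2.0 4.7 2.4
  endloop
 endfacet
 facet normal 0.485 0.872 -0.067
  outer loop
   vertex 2.9 4.1 1.1
   vertex 2.0 4.7 2.4
   vertex 4.7 3.2 2.4
  endloop
 endfacet
 facet normal 0.432 0.104 -0.896
  outer loop
   vertex 2.9 4.1 1.1
   vertex 4.9 0.1 1.6
   vertex 1.7 2.2 0.3
  endloop
 endfacet
 facet normal 0.643 0.230 -0.731
  outer loop
   vertex 2.9 4.1 1.1
   vertex 4.7 3.2 2.4
   vertex 4.9 0.1 1.6
  endloop
 endfacet
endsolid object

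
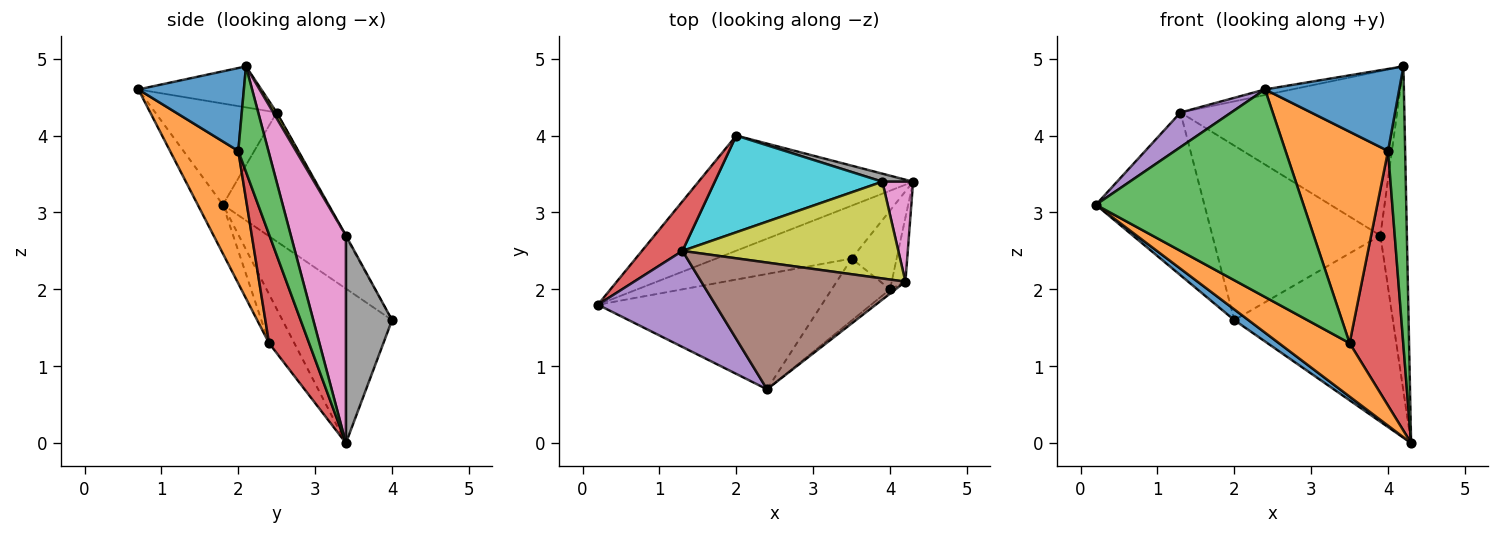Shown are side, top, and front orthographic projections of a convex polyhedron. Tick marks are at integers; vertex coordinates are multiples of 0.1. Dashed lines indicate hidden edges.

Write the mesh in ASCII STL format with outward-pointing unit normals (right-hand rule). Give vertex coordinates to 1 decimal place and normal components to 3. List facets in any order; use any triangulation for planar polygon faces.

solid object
 facet normal -0.583 -0.075 -0.809
  outer loop
   vertex 2.0 4.0 1.6
   vertex 4.3 3.4 0.0
   vertex 0.2 1.8 3.1
  endloop
 endfacet
 facet normal -0.247 -0.689 -0.682
  outer loop
   vertex 3.5 2.4 1.3
   vertex 0.2 1.8 3.1
   vertex 4.3 3.4 0.0
  endloop
 endfacet
 facet normal -0.105 -0.869 -0.483
  outer loop
   vertex 3.5 2.4 1.3
   vertex 2.4 0.7 4.6
   vertex 0.2 1.8 3.1
  endloop
 endfacet
 facet normal -0.680 0.702 0.214
  outer loop
   vertex 1.3 2.5 4.3
   vertex 2.0 4.0 1.6
   vertex 0.2 1.8 3.1
  endloop
 endfacet
 facet normal -0.630 -0.263 0.731
  outer loop
   vertex 1.3 2.5 4.3
   vertex 0.2 1.8 3.1
   vertex 2.4 0.7 4.6
  endloop
 endfacet
 facet normal -0.197 0.043 0.980
  outer loop
   vertex 1.3 2.5 4.3
   vertex 2.4 0.7 4.6
   vertex 4.2 2.1 4.9
  endloop
 endfacet
 facet normal 0.893 0.430 0.132
  outer loop
   vertex 3.9 3.4 2.7
   vertex 4.2 2.1 4.9
   vertex 4.3 3.4 0.0
  endloop
 endfacet
 facet normal 0.279 0.959 0.041
  outer loop
   vertex 3.9 3.4 2.7
   vertex 4.3 3.4 0.0
   vertex 2.0 4.0 1.6
  endloop
 endfacet
 facet normal 0.014 0.862 0.507
  outer loop
   vertex 3.9 3.4 2.7
   vertex 1.3 2.5 4.3
   vertex 4.2 2.1 4.9
  endloop
 endfacet
 facet normal -0.004 0.875 0.485
  outer loop
   vertex 3.9 3.4 2.7
   vertex 2.0 4.0 1.6
   vertex 1.3 2.5 4.3
  endloop
 endfacet
 facet normal 0.618 -0.785 -0.041
  outer loop
   vertex 4.0 2.0 3.8
   vertex 4.2 2.1 4.9
   vertex 2.4 0.7 4.6
  endloop
 endfacet
 facet normal 0.538 -0.809 -0.237
  outer loop
   vertex 4.0 2.0 3.8
   vertex 2.4 0.7 4.6
   vertex 3.5 2.4 1.3
  endloop
 endfacet
 facet normal 0.864 -0.491 -0.113
  outer loop
   vertex 4.0 2.0 3.8
   vertex 4.3 3.4 0.0
   vertex 4.2 2.1 4.9
  endloop
 endfacet
 facet normal 0.581 -0.778 -0.241
  outer loop
   vertex 4.0 2.0 3.8
   vertex 3.5 2.4 1.3
   vertex 4.3 3.4 0.0
  endloop
 endfacet
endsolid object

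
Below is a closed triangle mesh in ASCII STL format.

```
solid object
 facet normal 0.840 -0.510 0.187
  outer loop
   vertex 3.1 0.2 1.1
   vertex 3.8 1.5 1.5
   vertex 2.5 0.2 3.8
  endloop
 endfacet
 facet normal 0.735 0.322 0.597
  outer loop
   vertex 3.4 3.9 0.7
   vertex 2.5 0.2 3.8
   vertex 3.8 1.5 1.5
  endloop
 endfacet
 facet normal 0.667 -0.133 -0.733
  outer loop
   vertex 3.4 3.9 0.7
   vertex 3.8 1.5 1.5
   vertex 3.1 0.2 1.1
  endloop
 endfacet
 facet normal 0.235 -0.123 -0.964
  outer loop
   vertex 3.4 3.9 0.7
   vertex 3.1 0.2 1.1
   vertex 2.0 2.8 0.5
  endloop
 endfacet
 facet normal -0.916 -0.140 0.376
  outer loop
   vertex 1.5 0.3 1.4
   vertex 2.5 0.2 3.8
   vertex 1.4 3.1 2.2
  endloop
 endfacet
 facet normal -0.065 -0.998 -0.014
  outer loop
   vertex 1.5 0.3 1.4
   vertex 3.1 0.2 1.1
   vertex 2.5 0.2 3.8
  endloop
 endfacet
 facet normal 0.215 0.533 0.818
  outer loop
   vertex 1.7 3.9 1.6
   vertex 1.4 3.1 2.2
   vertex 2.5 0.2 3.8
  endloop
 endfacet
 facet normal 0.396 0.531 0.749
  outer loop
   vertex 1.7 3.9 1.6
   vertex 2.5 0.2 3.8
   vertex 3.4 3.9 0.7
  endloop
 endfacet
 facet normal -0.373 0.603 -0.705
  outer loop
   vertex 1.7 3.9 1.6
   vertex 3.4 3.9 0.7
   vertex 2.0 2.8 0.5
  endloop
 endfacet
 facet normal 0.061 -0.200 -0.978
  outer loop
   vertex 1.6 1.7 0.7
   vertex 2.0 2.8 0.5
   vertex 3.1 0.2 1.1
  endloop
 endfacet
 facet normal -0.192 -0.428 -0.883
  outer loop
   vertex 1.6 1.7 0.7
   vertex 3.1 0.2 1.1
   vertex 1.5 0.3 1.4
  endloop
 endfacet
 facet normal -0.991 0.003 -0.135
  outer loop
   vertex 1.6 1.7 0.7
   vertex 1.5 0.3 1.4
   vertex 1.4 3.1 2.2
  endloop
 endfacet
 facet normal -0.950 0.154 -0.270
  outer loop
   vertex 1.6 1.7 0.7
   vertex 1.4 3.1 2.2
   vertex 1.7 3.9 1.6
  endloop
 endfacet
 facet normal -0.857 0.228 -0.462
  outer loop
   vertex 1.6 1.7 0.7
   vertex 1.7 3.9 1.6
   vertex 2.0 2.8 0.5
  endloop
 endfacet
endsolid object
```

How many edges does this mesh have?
21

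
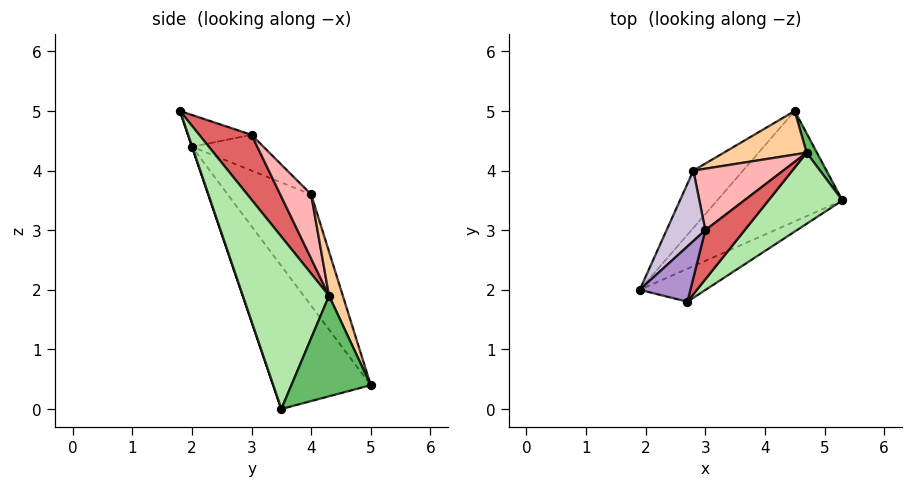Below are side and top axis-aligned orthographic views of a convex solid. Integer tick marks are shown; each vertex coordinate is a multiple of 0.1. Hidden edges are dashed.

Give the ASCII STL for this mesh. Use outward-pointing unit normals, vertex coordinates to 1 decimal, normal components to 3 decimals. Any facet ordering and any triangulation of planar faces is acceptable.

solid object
 facet normal -0.734 -0.220 -0.642
  outer loop
   vertex 4.5 5.0 0.4
   vertex 5.3 3.5 0.0
   vertex 1.9 2.0 4.4
  endloop
 endfacet
 facet normal 0.003 -0.947 -0.320
  outer loop
   vertex 2.7 1.8 5.0
   vertex 1.9 2.0 4.4
   vertex 5.3 3.5 0.0
  endloop
 endfacet
 facet normal -0.886 0.241 -0.396
  outer loop
   vertex 2.8 4.0 3.6
   vertex 4.5 5.0 0.4
   vertex 1.9 2.0 4.4
  endloop
 endfacet
 facet normal 0.208 0.897 0.391
  outer loop
   vertex 4.7 4.3 1.9
   vertex 4.5 5.0 0.4
   vertex 2.8 4.0 3.6
  endloop
 endfacet
 facet normal 0.889 0.450 0.091
  outer loop
   vertex 4.7 4.3 1.9
   vertex 5.3 3.5 0.0
   vertex 4.5 5.0 0.4
  endloop
 endfacet
 facet normal 0.892 -0.239 0.383
  outer loop
   vertex 4.7 4.3 1.9
   vertex 2.7 1.8 5.0
   vertex 5.3 3.5 0.0
  endloop
 endfacet
 facet normal 0.854 -0.041 0.518
  outer loop
   vertex 3.0 3.0 4.6
   vertex 2.7 1.8 5.0
   vertex 4.7 4.3 1.9
  endloop
 endfacet
 facet normal 0.426 0.681 0.596
  outer loop
   vertex 3.0 3.0 4.6
   vertex 4.7 4.3 1.9
   vertex 2.8 4.0 3.6
  endloop
 endfacet
 facet normal -0.491 0.383 0.782
  outer loop
   vertex 3.0 3.0 4.6
   vertex 1.9 2.0 4.4
   vertex 2.7 1.8 5.0
  endloop
 endfacet
 facet normal -0.582 0.514 0.630
  outer loop
   vertex 3.0 3.0 4.6
   vertex 2.8 4.0 3.6
   vertex 1.9 2.0 4.4
  endloop
 endfacet
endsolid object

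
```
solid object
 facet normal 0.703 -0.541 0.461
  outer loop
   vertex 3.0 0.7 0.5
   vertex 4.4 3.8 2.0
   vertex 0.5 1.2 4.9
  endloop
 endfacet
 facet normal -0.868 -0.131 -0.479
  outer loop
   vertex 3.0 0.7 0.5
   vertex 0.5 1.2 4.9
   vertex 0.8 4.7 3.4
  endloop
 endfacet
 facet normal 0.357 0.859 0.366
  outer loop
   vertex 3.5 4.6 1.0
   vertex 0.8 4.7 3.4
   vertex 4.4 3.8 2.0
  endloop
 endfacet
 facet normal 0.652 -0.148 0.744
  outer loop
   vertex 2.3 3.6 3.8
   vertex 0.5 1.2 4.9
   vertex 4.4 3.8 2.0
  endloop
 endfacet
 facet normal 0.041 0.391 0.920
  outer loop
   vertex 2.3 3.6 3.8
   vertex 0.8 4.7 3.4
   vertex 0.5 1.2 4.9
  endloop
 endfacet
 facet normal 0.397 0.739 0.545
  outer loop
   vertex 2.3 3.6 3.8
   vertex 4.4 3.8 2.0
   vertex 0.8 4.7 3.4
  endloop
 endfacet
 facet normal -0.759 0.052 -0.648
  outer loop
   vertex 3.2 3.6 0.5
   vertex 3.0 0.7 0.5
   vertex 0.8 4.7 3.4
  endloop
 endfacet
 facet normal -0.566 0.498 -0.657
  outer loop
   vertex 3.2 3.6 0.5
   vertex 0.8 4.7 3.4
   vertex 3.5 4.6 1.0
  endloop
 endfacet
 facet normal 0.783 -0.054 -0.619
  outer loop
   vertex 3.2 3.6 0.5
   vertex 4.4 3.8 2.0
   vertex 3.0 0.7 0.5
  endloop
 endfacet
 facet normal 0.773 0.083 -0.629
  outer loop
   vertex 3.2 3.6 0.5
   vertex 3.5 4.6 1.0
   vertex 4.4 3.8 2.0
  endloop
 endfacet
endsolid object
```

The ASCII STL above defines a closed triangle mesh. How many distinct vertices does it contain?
7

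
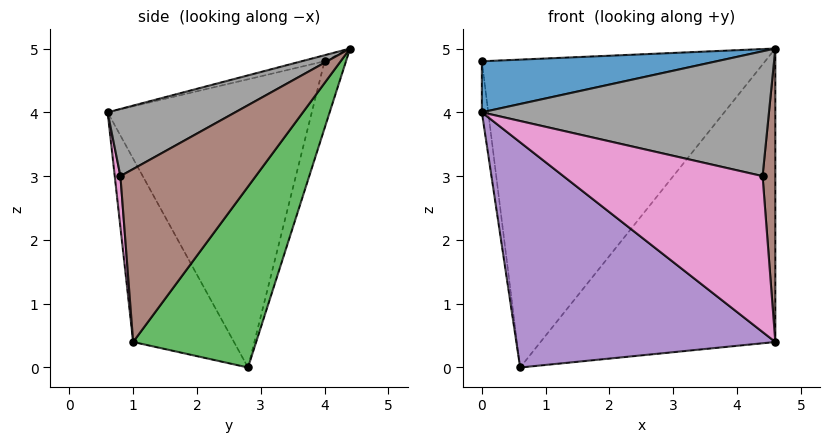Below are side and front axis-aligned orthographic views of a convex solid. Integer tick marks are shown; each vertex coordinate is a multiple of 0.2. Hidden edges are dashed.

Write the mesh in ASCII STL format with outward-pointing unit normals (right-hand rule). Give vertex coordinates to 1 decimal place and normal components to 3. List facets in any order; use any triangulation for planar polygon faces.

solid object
 facet normal -0.022 -0.229 0.973
  outer loop
   vertex 0.0 0.6 4.0
   vertex 4.6 4.4 5.0
   vertex 0.0 4.0 4.8
  endloop
 endfacet
 facet normal -0.073 0.965 -0.250
  outer loop
   vertex 0.6 2.8 0.0
   vertex 0.0 4.0 4.8
   vertex 4.6 4.4 5.0
  endloop
 endfacet
 facet normal 0.388 0.741 -0.548
  outer loop
   vertex 0.6 2.8 0.0
   vertex 4.6 4.4 5.0
   vertex 4.6 1.0 0.4
  endloop
 endfacet
 facet normal -0.991 0.031 -0.132
  outer loop
   vertex 0.6 2.8 0.0
   vertex 0.0 0.6 4.0
   vertex 0.0 4.0 4.8
  endloop
 endfacet
 facet normal -0.315 -0.811 -0.493
  outer loop
   vertex 0.6 2.8 0.0
   vertex 4.6 1.0 0.4
   vertex 0.0 0.6 4.0
  endloop
 endfacet
 facet normal 0.993 -0.094 0.069
  outer loop
   vertex 4.4 0.8 3.0
   vertex 4.6 1.0 0.4
   vertex 4.6 4.4 5.0
  endloop
 endfacet
 facet normal 0.028 -0.997 -0.074
  outer loop
   vertex 4.4 0.8 3.0
   vertex 0.0 0.6 4.0
   vertex 4.6 1.0 0.4
  endloop
 endfacet
 facet normal 0.215 -0.483 0.849
  outer loop
   vertex 4.4 0.8 3.0
   vertex 4.6 4.4 5.0
   vertex 0.0 0.6 4.0
  endloop
 endfacet
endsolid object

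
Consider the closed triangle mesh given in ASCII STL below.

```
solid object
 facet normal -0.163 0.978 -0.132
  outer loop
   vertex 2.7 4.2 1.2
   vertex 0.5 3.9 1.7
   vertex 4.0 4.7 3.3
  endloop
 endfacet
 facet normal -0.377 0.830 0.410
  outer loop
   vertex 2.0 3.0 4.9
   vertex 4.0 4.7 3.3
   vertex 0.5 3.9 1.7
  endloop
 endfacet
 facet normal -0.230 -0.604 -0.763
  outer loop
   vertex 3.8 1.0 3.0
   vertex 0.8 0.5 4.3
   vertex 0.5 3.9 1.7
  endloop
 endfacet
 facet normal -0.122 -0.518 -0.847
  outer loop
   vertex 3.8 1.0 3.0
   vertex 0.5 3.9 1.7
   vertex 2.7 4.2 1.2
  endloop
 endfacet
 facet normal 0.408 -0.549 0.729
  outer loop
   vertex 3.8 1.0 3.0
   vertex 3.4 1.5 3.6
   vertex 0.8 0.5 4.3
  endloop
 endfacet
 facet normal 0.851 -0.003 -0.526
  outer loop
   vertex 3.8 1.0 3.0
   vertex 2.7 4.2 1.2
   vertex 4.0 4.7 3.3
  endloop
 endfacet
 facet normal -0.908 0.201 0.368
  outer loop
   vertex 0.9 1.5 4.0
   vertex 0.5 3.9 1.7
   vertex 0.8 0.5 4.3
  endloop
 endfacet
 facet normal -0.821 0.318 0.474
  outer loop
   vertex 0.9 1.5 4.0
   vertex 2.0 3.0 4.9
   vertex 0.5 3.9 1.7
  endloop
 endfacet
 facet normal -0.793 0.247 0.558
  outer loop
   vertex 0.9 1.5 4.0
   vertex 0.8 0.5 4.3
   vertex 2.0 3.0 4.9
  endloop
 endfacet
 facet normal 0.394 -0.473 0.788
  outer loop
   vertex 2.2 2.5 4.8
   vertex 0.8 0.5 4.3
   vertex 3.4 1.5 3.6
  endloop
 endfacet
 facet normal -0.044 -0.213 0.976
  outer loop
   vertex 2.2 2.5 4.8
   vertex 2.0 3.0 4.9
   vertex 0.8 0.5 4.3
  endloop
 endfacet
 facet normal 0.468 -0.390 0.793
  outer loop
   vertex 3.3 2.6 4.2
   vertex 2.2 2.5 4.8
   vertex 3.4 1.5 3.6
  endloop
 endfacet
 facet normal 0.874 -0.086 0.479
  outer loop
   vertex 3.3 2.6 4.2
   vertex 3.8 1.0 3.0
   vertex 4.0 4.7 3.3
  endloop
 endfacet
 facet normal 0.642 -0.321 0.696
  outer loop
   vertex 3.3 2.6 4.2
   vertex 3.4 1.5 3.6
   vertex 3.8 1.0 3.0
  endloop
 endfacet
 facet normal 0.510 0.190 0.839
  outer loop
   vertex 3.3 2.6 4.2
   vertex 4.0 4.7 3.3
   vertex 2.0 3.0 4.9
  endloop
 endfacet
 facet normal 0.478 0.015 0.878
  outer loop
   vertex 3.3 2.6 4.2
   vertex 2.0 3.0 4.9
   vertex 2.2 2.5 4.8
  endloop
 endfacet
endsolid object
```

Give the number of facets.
16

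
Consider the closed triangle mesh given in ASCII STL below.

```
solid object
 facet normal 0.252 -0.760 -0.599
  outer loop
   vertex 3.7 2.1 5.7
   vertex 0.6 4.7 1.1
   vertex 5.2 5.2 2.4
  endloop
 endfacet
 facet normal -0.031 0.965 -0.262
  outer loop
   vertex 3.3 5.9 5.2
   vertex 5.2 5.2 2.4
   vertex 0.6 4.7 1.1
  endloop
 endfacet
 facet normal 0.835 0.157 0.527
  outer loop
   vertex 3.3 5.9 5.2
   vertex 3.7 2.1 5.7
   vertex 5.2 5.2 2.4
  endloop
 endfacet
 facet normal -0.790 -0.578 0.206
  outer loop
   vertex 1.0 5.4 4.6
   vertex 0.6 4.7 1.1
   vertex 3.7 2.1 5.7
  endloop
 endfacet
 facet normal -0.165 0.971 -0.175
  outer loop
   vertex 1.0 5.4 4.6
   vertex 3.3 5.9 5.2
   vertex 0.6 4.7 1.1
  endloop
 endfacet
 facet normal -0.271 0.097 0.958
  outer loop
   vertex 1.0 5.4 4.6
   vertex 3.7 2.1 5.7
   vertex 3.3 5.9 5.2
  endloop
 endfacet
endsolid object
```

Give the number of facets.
6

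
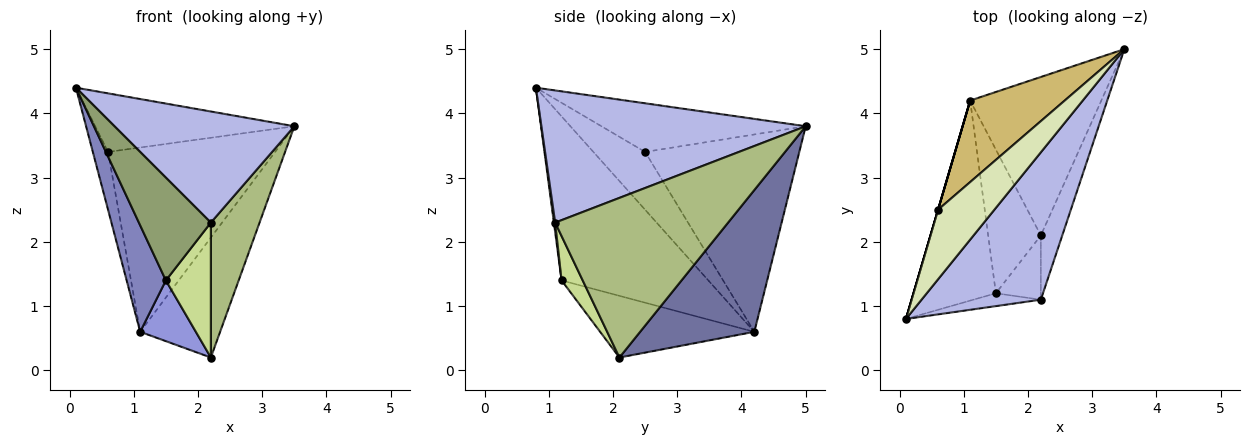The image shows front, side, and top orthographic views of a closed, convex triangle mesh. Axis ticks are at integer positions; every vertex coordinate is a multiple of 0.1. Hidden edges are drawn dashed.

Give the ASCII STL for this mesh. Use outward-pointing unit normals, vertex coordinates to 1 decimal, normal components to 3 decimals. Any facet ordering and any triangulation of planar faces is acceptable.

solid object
 facet normal 0.653 0.457 -0.604
  outer loop
   vertex 1.1 4.2 0.6
   vertex 3.5 5.0 3.8
   vertex 2.2 2.1 0.2
  endloop
 endfacet
 facet normal -0.869 -0.232 -0.437
  outer loop
   vertex 1.1 4.2 0.6
   vertex 1.5 1.2 1.4
   vertex 0.1 0.8 4.4
  endloop
 endfacet
 facet normal -0.733 -0.265 -0.626
  outer loop
   vertex 1.1 4.2 0.6
   vertex 2.2 2.1 0.2
   vertex 1.5 1.2 1.4
  endloop
 endfacet
 facet normal 0.663 -0.451 0.598
  outer loop
   vertex 2.2 1.1 2.3
   vertex 3.5 5.0 3.8
   vertex 0.1 0.8 4.4
  endloop
 endfacet
 facet normal 0.018 -0.992 -0.124
  outer loop
   vertex 2.2 1.1 2.3
   vertex 0.1 0.8 4.4
   vertex 1.5 1.2 1.4
  endloop
 endfacet
 facet normal 0.955 -0.269 -0.128
  outer loop
   vertex 2.2 1.1 2.3
   vertex 2.2 2.1 0.2
   vertex 3.5 5.0 3.8
  endloop
 endfacet
 facet normal 0.390 -0.831 -0.396
  outer loop
   vertex 2.2 1.1 2.3
   vertex 1.5 1.2 1.4
   vertex 2.2 2.1 0.2
  endloop
 endfacet
 facet normal -0.551 0.537 0.638
  outer loop
   vertex 0.6 2.5 3.4
   vertex 0.1 0.8 4.4
   vertex 3.5 5.0 3.8
  endloop
 endfacet
 facet normal -0.959 0.282 0.000
  outer loop
   vertex 0.6 2.5 3.4
   vertex 1.1 4.2 0.6
   vertex 0.1 0.8 4.4
  endloop
 endfacet
 facet normal -0.645 0.699 0.309
  outer loop
   vertex 0.6 2.5 3.4
   vertex 3.5 5.0 3.8
   vertex 1.1 4.2 0.6
  endloop
 endfacet
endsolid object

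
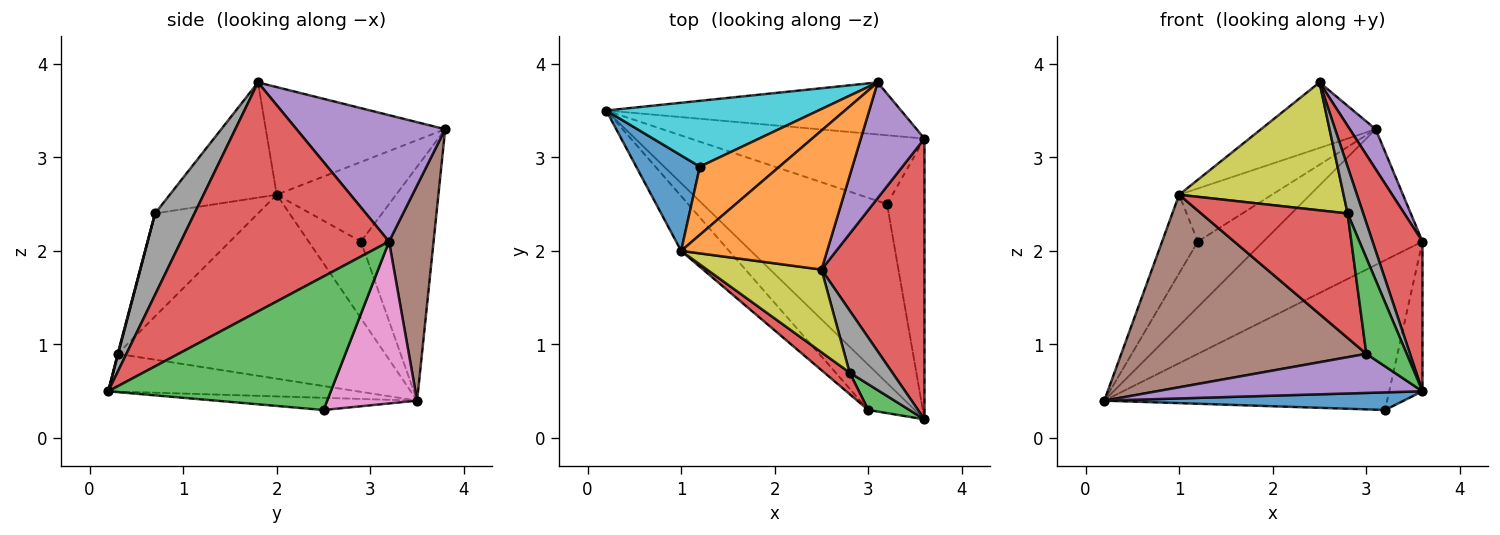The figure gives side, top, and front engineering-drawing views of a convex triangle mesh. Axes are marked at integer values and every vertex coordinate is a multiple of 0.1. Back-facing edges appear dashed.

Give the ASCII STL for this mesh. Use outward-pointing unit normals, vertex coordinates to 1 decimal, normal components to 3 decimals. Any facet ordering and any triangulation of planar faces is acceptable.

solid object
 facet normal -0.066 -0.098 -0.993
  outer loop
   vertex 3.2 2.5 0.3
   vertex 3.6 0.2 0.5
   vertex 0.2 3.5 0.4
  endloop
 endfacet
 facet normal -0.555 0.355 0.753
  outer loop
   vertex 1.0 2.0 2.6
   vertex 2.5 1.8 3.8
   vertex 3.1 3.8 3.3
  endloop
 endfacet
 facet normal 0.953 0.143 -0.267
  outer loop
   vertex 3.6 3.2 2.1
   vertex 3.6 0.2 0.5
   vertex 3.2 2.5 0.3
  endloop
 endfacet
 facet normal 0.891 -0.214 0.401
  outer loop
   vertex 3.6 3.2 2.1
   vertex 2.5 1.8 3.8
   vertex 3.6 0.2 0.5
  endloop
 endfacet
 facet normal 0.882 -0.154 0.445
  outer loop
   vertex 3.6 3.2 2.1
   vertex 3.1 3.8 3.3
   vertex 2.5 1.8 3.8
  endloop
 endfacet
 facet normal 0.253 0.903 -0.346
  outer loop
   vertex 3.6 3.2 2.1
   vertex 0.2 3.5 0.4
   vertex 3.1 3.8 3.3
  endloop
 endfacet
 facet normal 0.278 0.873 -0.401
  outer loop
   vertex 3.6 3.2 2.1
   vertex 3.2 2.5 0.3
   vertex 0.2 3.5 0.4
  endloop
 endfacet
 facet normal 0.836 -0.331 0.439
  outer loop
   vertex 2.8 0.7 2.4
   vertex 3.6 0.2 0.5
   vertex 2.5 1.8 3.8
  endloop
 endfacet
 facet normal -0.479 -0.737 0.476
  outer loop
   vertex 2.8 0.7 2.4
   vertex 2.5 1.8 3.8
   vertex 1.0 2.0 2.6
  endloop
 endfacet
 facet normal -0.616 0.556 0.558
  outer loop
   vertex 1.2 2.9 2.1
   vertex 3.1 3.8 3.3
   vertex 0.2 3.5 0.4
  endloop
 endfacet
 facet normal -0.681 0.465 0.565
  outer loop
   vertex 1.2 2.9 2.1
   vertex 0.2 3.5 0.4
   vertex 1.0 2.0 2.6
  endloop
 endfacet
 facet normal -0.620 0.482 0.620
  outer loop
   vertex 1.2 2.9 2.1
   vertex 1.0 2.0 2.6
   vertex 3.1 3.8 3.3
  endloop
 endfacet
 facet normal 0.012 -0.966 0.259
  outer loop
   vertex 3.0 0.3 0.9
   vertex 3.6 0.2 0.5
   vertex 2.8 0.7 2.4
  endloop
 endfacet
 facet normal -0.569 -0.810 0.140
  outer loop
   vertex 3.0 0.3 0.9
   vertex 2.8 0.7 2.4
   vertex 1.0 2.0 2.6
  endloop
 endfacet
 facet normal -0.523 -0.558 -0.645
  outer loop
   vertex 3.0 0.3 0.9
   vertex 0.2 3.5 0.4
   vertex 3.6 0.2 0.5
  endloop
 endfacet
 facet normal -0.724 -0.663 -0.189
  outer loop
   vertex 3.0 0.3 0.9
   vertex 1.0 2.0 2.6
   vertex 0.2 3.5 0.4
  endloop
 endfacet
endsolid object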